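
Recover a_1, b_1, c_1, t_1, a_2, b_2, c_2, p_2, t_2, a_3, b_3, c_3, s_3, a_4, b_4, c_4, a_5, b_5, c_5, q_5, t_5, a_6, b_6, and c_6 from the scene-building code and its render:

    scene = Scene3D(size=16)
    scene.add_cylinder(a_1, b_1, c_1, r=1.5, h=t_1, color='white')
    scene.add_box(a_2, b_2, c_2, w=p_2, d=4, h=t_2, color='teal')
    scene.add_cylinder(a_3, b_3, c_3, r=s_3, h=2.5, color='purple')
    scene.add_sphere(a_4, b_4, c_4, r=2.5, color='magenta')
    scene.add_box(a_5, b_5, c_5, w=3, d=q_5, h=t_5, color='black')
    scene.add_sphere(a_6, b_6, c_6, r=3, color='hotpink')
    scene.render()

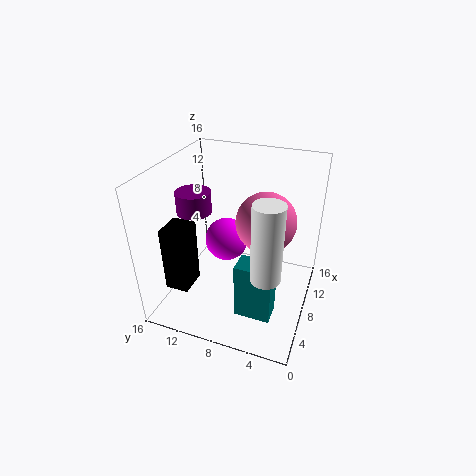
a_1 = 3.5; b_1 = 3.5; c_1 = 7; t_1 = 8; a_2 = 4; b_2 = 3; c_2 = 0.5; p_2 = 2.5; t_2 = 6.5; a_3 = 8.5; b_3 = 13.5; c_3 = 10; s_3 = 2; a_4 = 9.5; b_4 = 10; c_4 = 6.5; a_5 = 2; b_5 = 11.5; c_5 = 4; q_5 = 2.5; t_5 = 7; a_6 = 6.5; b_6 = 4.5; c_6 = 11.5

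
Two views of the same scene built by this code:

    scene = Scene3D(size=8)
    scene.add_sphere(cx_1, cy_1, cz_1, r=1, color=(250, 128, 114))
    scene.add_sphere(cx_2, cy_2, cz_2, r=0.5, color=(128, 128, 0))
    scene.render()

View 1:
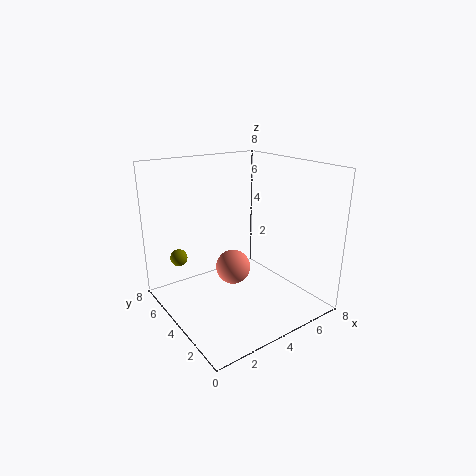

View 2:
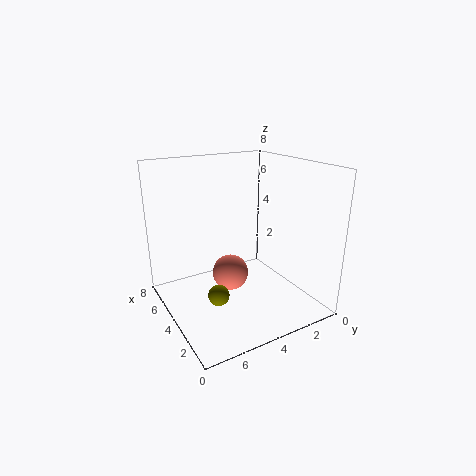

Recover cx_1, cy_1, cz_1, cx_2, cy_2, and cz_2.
cx_1 = 4, cy_1 = 4.5, cz_1 = 2, cx_2 = 1.5, cy_2 = 6.5, cz_2 = 2.5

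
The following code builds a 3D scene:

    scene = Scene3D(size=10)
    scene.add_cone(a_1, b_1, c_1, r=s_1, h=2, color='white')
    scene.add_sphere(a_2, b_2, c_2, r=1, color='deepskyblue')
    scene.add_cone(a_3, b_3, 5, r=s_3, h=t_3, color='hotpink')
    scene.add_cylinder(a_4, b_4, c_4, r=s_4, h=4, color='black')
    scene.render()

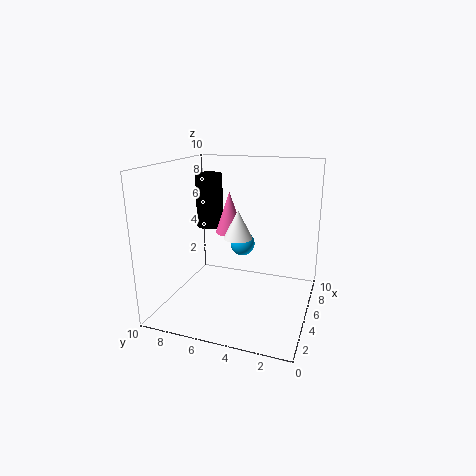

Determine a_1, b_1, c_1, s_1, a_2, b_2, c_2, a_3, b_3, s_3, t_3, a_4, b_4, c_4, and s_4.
a_1 = 5, b_1 = 5, c_1 = 5, s_1 = 1, a_2 = 9, b_2 = 6, c_2 = 3, a_3 = 6, b_3 = 6, s_3 = 1, t_3 = 3, a_4 = 7, b_4 = 8, c_4 = 5, s_4 = 1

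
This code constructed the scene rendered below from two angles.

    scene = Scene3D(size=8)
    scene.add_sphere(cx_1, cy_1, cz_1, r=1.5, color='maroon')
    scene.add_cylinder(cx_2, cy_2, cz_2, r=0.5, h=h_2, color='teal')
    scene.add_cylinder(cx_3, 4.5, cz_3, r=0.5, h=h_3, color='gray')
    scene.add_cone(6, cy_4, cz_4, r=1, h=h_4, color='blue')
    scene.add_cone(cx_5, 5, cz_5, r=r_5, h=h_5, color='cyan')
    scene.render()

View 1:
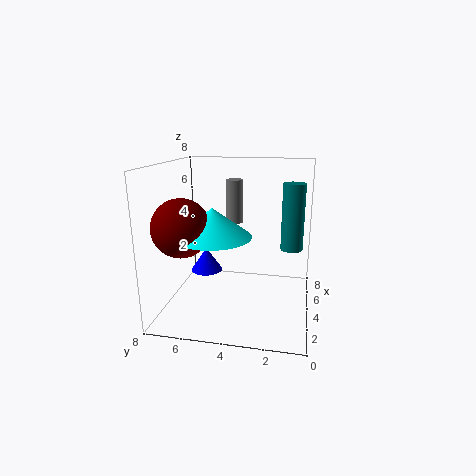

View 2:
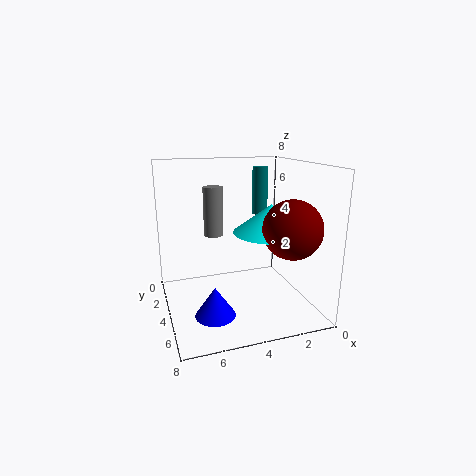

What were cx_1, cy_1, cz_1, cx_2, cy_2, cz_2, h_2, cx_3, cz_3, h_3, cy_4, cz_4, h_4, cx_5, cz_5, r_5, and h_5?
cx_1 = 2; cy_1 = 6.5; cz_1 = 5; cx_2 = 1.5; cy_2 = 1; cz_2 = 4.5; h_2 = 3; cx_3 = 5.5; cz_3 = 4.5; h_3 = 2.5; cy_4 = 6.5; cz_4 = 1; h_4 = 1.5; cx_5 = 2.5; cz_5 = 4.5; r_5 = 2; h_5 = 1.5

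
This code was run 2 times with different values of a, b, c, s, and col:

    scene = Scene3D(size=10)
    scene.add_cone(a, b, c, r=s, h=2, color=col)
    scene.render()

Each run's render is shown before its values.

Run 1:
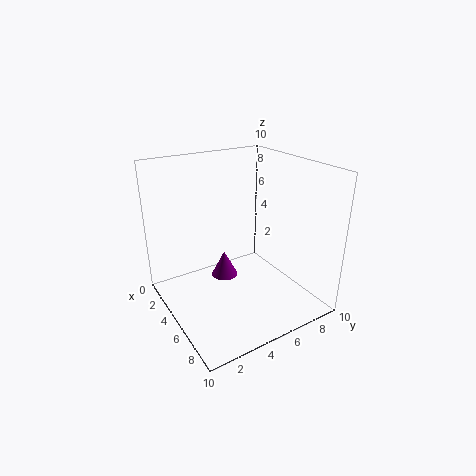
a = 3
b = 5
c = 1
s = 1
col = 'purple'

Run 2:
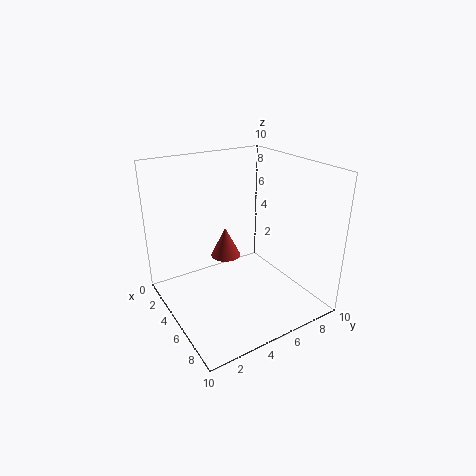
a = 5
b = 4
c = 4
s = 1
col = 'brown'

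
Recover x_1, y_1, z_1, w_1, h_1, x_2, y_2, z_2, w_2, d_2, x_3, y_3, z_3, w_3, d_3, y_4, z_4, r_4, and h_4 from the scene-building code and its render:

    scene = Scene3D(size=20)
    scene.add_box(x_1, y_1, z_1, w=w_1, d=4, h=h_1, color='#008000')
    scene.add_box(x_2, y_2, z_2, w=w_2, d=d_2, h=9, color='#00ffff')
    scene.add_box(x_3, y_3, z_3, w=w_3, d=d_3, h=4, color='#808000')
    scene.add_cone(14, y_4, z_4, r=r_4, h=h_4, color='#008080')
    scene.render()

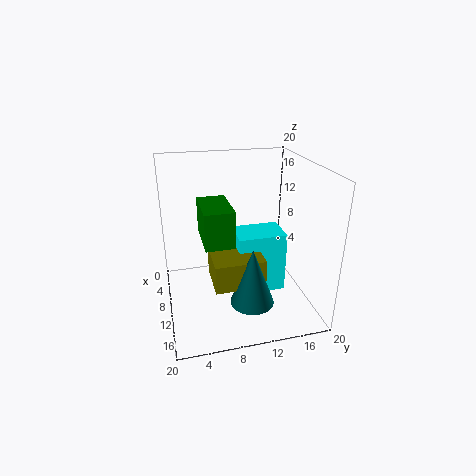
x_1 = 6; y_1 = 5; z_1 = 10; w_1 = 7; h_1 = 5; x_2 = 6; y_2 = 10; z_2 = 1; w_2 = 5; d_2 = 7; x_3 = 8; y_3 = 6; z_3 = 4; w_3 = 6; d_3 = 7; y_4 = 11; z_4 = 2; r_4 = 3; h_4 = 8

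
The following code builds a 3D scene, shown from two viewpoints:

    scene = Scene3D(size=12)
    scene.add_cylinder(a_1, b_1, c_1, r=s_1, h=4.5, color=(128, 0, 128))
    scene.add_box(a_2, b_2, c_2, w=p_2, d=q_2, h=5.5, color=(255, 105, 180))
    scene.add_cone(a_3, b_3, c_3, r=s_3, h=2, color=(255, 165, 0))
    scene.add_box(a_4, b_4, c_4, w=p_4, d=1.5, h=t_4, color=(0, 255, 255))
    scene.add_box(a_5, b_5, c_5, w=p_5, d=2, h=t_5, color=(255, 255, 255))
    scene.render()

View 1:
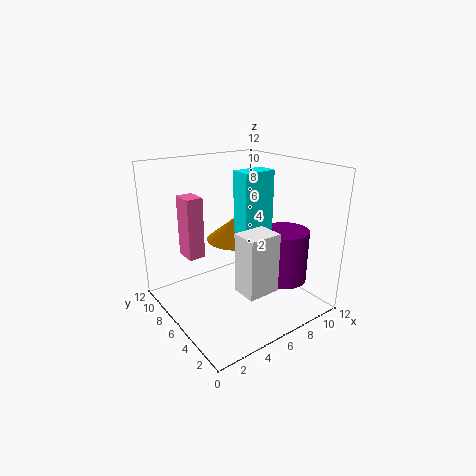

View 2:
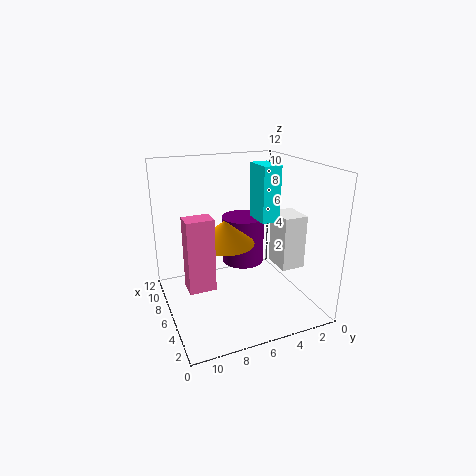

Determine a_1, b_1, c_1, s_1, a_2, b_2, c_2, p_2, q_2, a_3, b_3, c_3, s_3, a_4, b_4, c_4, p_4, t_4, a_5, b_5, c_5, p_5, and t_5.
a_1 = 9.5, b_1 = 4, c_1 = 2, s_1 = 2, a_2 = 3, b_2 = 9, c_2 = 3.5, p_2 = 1.5, q_2 = 2, a_3 = 6.5, b_3 = 7, c_3 = 5.5, s_3 = 2.5, a_4 = 4.5, b_4 = 3, c_4 = 7.5, p_4 = 2.5, t_4 = 4.5, a_5 = 3.5, b_5 = 1, c_5 = 3.5, p_5 = 2.5, t_5 = 4.5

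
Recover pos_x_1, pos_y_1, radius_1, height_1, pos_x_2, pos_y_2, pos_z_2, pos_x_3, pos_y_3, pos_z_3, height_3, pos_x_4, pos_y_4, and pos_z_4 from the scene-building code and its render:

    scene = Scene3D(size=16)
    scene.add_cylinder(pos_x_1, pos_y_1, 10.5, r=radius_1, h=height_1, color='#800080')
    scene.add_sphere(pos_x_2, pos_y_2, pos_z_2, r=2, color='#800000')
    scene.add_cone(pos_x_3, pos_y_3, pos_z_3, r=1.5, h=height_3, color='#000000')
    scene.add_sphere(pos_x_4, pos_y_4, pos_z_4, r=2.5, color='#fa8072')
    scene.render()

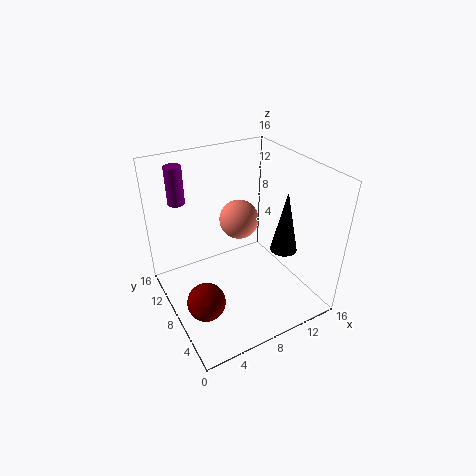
pos_x_1 = 3.5, pos_y_1 = 14.5, radius_1 = 1, height_1 = 4.5, pos_x_2 = 2.5, pos_y_2 = 5, pos_z_2 = 3.5, pos_x_3 = 12.5, pos_y_3 = 5.5, pos_z_3 = 6.5, height_3 = 7, pos_x_4 = 11, pos_y_4 = 13, pos_z_4 = 7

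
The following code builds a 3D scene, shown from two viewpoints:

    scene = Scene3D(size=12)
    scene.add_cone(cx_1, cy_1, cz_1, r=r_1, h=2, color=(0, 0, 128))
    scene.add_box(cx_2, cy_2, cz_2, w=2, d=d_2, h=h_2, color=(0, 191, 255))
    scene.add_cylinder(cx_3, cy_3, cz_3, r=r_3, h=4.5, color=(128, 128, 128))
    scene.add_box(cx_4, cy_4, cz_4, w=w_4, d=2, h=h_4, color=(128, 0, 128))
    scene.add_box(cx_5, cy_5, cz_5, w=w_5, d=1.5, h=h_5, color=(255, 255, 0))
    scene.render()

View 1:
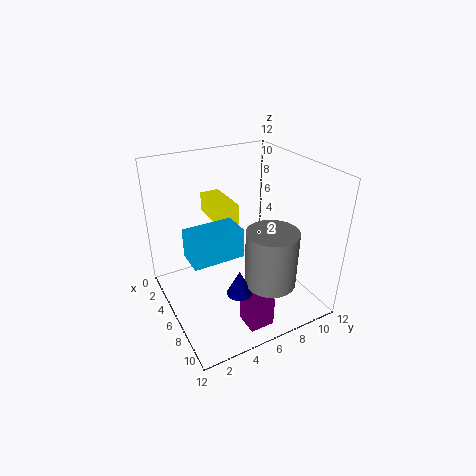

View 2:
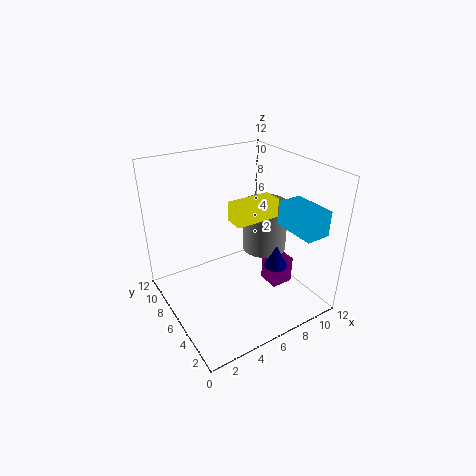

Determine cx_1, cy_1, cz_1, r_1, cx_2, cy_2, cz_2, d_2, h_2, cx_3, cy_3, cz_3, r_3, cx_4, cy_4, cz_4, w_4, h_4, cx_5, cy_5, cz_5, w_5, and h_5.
cx_1 = 9; cy_1 = 4.5; cz_1 = 3; r_1 = 1; cx_2 = 8.5; cy_2 = 0.5; cz_2 = 7.5; d_2 = 3.5; h_2 = 2; cx_3 = 9.5; cy_3 = 7; cz_3 = 3.5; r_3 = 2; cx_4 = 9; cy_4 = 4.5; cz_4 = 0.5; w_4 = 2; h_4 = 2.5; cx_5 = 4.5; cy_5 = 3.5; cz_5 = 8.5; w_5 = 3.5; h_5 = 1.5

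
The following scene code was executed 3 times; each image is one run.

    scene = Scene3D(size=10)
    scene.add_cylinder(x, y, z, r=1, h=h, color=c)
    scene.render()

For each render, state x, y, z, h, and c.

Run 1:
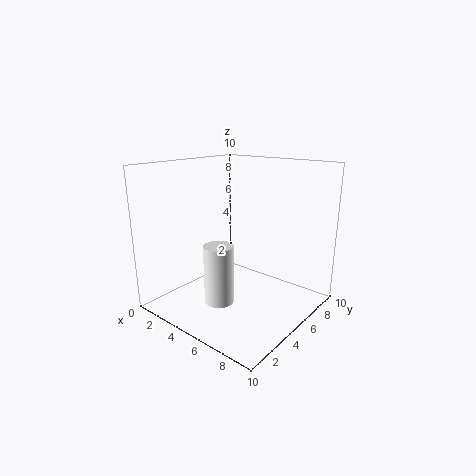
x = 5, y = 3, z = 1, h = 4, c = 'white'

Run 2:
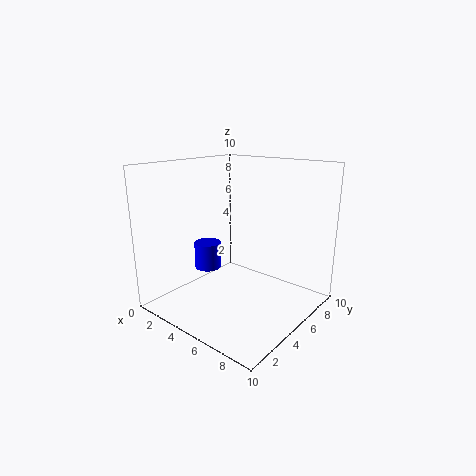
x = 2, y = 5, z = 2, h = 2, c = 'blue'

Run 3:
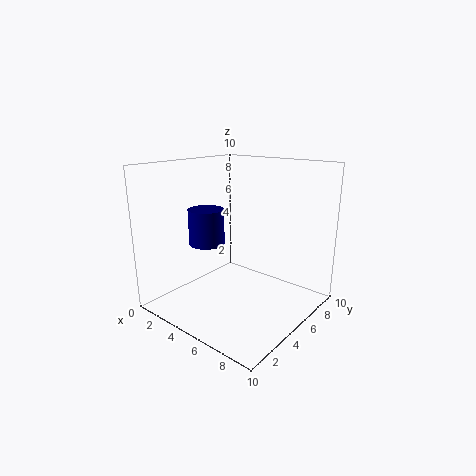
x = 6, y = 1, z = 6, h = 2, c = 'navy'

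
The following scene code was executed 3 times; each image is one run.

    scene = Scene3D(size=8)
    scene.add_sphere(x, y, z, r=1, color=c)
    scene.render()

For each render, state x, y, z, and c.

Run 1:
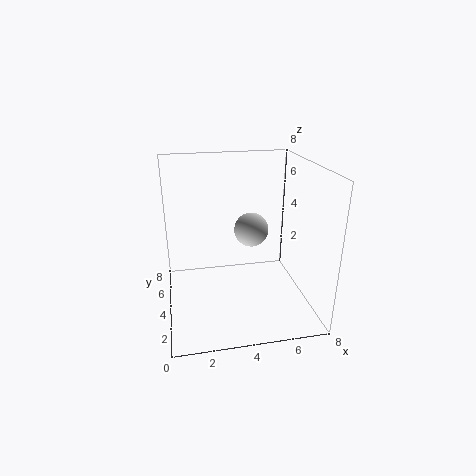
x = 5
y = 5
z = 4
c = 'lightgray'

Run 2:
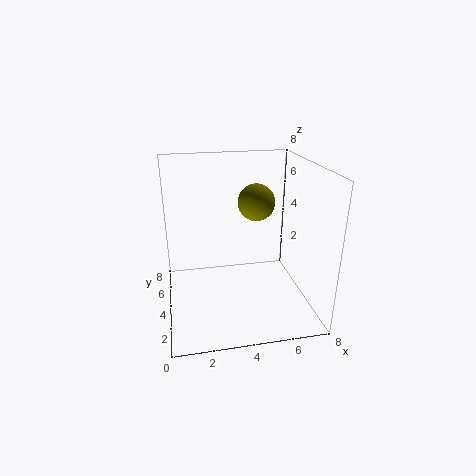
x = 5
y = 4
z = 6
c = 'olive'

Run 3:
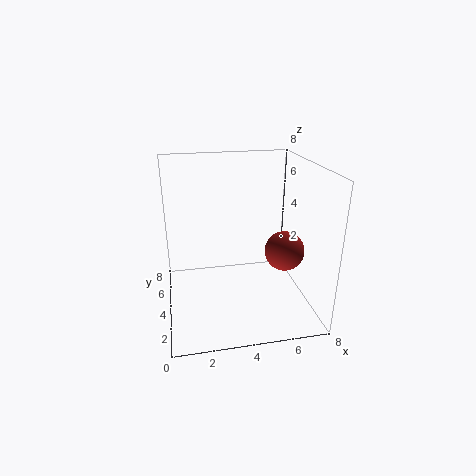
x = 6
y = 2
z = 4
c = 'brown'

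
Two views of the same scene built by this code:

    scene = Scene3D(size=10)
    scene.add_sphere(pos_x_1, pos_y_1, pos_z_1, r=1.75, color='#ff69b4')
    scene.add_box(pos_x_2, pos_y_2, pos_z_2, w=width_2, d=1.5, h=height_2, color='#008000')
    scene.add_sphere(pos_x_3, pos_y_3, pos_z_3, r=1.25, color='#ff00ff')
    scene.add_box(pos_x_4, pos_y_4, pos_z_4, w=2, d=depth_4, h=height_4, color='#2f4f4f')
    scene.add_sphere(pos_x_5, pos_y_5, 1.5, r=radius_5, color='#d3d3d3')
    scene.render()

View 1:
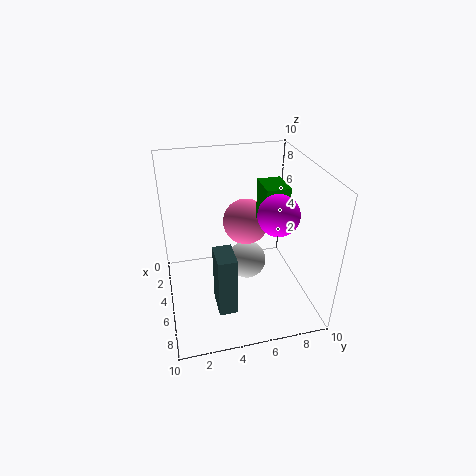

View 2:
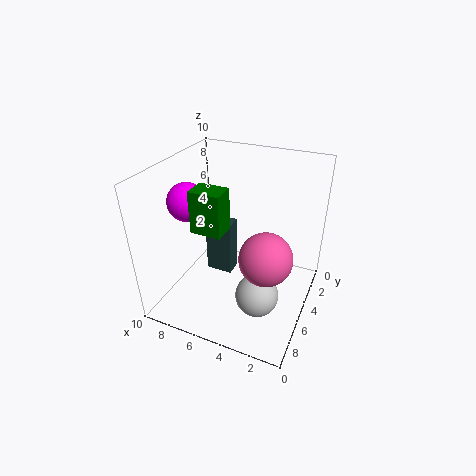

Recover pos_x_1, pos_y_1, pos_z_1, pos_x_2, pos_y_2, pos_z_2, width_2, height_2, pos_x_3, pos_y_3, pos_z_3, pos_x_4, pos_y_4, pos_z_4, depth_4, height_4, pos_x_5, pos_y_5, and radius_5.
pos_x_1 = 2.5; pos_y_1 = 6.25; pos_z_1 = 4.75; pos_x_2 = 5; pos_y_2 = 6.25; pos_z_2 = 6.5; width_2 = 2; height_2 = 2.75; pos_x_3 = 7.75; pos_y_3 = 6.75; pos_z_3 = 8; pos_x_4 = 6; pos_y_4 = 3; pos_z_4 = 1; depth_4 = 1.25; height_4 = 4.25; pos_x_5 = 3; pos_y_5 = 6.25; radius_5 = 1.5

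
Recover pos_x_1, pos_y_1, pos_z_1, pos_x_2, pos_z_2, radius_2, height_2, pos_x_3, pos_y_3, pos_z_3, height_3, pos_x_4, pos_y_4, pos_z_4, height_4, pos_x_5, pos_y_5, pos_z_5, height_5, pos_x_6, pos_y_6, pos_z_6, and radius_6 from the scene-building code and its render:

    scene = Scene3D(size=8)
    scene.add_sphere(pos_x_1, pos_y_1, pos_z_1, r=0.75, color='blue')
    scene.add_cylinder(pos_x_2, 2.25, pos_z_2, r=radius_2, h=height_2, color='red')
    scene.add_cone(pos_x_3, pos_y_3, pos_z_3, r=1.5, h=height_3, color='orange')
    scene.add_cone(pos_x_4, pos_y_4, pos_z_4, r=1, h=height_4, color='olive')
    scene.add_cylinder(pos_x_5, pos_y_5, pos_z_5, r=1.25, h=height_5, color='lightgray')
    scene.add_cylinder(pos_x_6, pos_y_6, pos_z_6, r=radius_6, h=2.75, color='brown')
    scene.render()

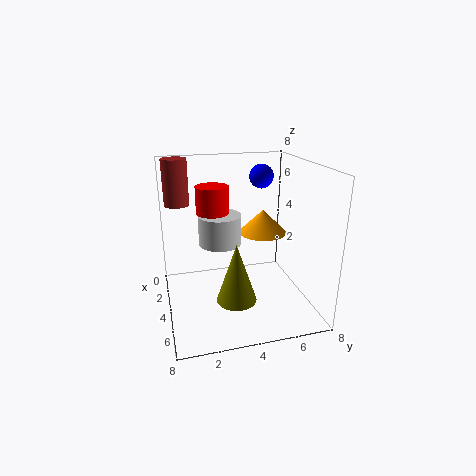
pos_x_1 = 1.25
pos_y_1 = 6.25
pos_z_1 = 6.75
pos_x_2 = 6
pos_z_2 = 6.25
radius_2 = 0.75
height_2 = 1.25
pos_x_3 = 1.75
pos_y_3 = 6.25
pos_z_3 = 3.25
height_3 = 1.5
pos_x_4 = 6.5
pos_y_4 = 3.25
pos_z_4 = 1.75
height_4 = 3
pos_x_5 = 2.75
pos_y_5 = 3.25
pos_z_5 = 3.25
height_5 = 1.75
pos_x_6 = 1
pos_y_6 = 1
pos_z_6 = 5.25
radius_6 = 0.75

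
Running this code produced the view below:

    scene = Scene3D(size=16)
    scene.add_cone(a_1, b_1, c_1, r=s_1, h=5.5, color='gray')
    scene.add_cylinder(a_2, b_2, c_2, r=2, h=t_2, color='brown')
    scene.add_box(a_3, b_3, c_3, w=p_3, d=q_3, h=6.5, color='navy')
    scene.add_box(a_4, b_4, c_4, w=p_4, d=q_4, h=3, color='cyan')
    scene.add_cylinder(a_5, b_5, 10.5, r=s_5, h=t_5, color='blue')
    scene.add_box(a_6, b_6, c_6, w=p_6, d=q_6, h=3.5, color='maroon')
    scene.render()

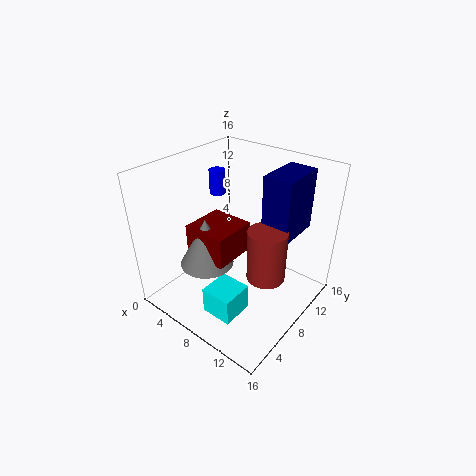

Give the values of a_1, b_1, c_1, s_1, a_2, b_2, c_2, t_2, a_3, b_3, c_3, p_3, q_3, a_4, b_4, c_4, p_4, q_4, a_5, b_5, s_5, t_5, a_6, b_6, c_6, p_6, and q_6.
a_1 = 5.5
b_1 = 5.5
c_1 = 5
s_1 = 3
a_2 = 12.5
b_2 = 7
c_2 = 5.5
t_2 = 5.5
a_3 = 11
b_3 = 8
c_3 = 9.5
p_3 = 3
q_3 = 5
a_4 = 7.5
b_4 = 2.5
c_4 = 1
p_4 = 3.5
q_4 = 3.5
a_5 = 2
b_5 = 11.5
s_5 = 1
t_5 = 3
a_6 = 3.5
b_6 = 4.5
c_6 = 6
p_6 = 5
q_6 = 5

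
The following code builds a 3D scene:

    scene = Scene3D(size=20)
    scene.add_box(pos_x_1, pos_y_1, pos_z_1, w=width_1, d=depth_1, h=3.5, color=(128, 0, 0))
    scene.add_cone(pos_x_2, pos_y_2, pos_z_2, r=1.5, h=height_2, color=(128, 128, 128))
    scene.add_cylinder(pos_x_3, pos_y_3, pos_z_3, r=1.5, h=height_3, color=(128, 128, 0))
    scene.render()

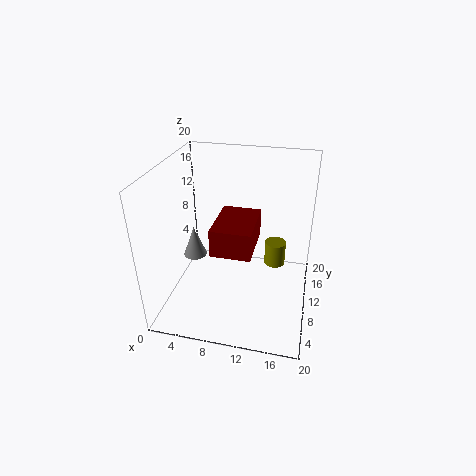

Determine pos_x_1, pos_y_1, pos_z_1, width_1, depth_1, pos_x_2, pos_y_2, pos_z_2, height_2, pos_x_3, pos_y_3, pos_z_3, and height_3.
pos_x_1 = 8
pos_y_1 = 3.5
pos_z_1 = 11
width_1 = 5
depth_1 = 7
pos_x_2 = 5
pos_y_2 = 6.5
pos_z_2 = 9
height_2 = 4
pos_x_3 = 15
pos_y_3 = 12.5
pos_z_3 = 5
height_3 = 3.5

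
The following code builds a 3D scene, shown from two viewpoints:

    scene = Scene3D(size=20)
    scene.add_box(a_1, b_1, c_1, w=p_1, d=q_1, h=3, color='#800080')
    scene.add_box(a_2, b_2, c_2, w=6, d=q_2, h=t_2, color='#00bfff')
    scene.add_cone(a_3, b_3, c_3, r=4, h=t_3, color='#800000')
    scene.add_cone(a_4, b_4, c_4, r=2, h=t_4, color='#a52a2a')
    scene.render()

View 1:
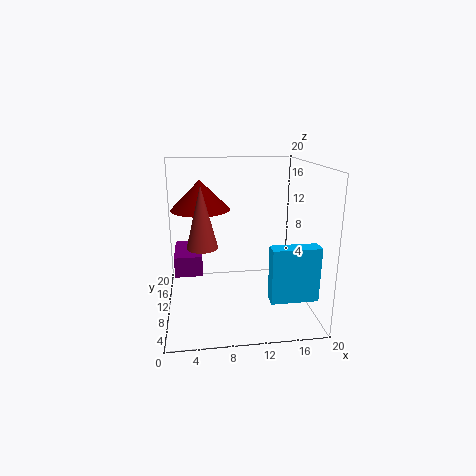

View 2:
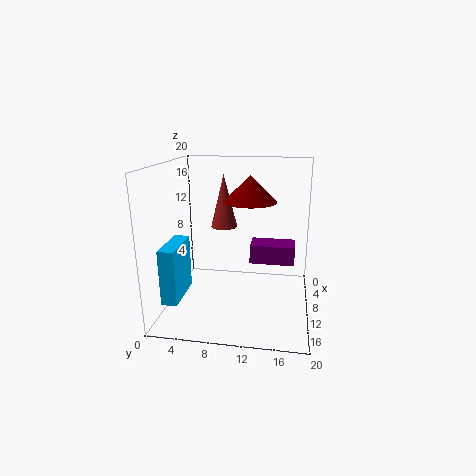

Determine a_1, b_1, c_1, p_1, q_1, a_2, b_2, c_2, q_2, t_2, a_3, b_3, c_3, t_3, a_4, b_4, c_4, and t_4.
a_1 = 1
b_1 = 11
c_1 = 4
p_1 = 4
q_1 = 7
a_2 = 13
b_2 = 2
c_2 = 4
q_2 = 2
t_2 = 7
a_3 = 5
b_3 = 11
c_3 = 14
t_3 = 4
a_4 = 5
b_4 = 7
c_4 = 10
t_4 = 8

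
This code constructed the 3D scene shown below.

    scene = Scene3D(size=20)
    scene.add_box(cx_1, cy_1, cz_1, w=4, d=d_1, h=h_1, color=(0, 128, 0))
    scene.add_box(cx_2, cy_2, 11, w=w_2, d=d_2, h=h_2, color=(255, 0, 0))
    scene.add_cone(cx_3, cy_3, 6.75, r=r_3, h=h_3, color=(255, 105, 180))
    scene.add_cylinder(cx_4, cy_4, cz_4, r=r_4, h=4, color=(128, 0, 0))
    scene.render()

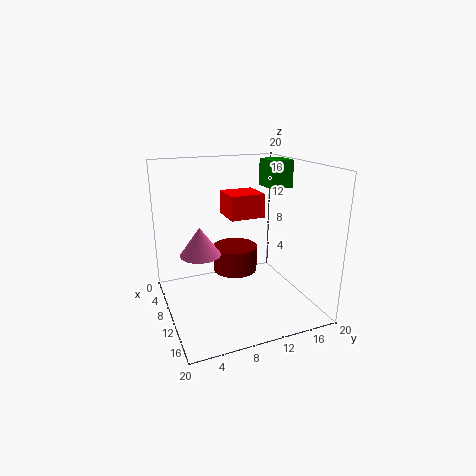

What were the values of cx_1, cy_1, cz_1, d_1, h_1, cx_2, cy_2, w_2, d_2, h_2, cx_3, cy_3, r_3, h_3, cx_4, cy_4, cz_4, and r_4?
cx_1 = 4.5
cy_1 = 15.75
cz_1 = 16
d_1 = 3.5
h_1 = 4
cx_2 = 0.5
cy_2 = 10.75
w_2 = 5.25
d_2 = 5.5
h_2 = 3.75
cx_3 = 6.5
cy_3 = 5.5
r_3 = 3
h_3 = 4.25
cx_4 = 4.5
cy_4 = 11.75
cz_4 = 2.5
r_4 = 3.5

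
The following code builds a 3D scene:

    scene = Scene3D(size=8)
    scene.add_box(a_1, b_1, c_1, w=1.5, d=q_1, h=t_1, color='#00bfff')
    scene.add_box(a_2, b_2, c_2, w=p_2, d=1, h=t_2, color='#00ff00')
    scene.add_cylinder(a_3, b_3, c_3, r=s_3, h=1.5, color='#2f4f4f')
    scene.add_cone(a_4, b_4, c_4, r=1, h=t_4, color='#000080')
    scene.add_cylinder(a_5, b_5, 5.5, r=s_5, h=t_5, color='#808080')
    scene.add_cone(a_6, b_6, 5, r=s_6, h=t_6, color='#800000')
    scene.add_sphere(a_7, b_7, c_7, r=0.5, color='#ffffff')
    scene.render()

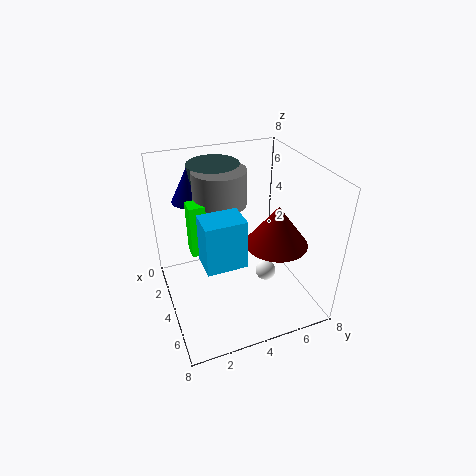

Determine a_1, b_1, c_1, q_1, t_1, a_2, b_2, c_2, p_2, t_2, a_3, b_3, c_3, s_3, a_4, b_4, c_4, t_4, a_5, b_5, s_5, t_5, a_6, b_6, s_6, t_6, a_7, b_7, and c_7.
a_1 = 5
b_1 = 1.5
c_1 = 4
q_1 = 2
t_1 = 2.5
a_2 = 2.5
b_2 = 1.5
c_2 = 3
p_2 = 1
t_2 = 3
a_3 = 1.5
b_3 = 3.5
c_3 = 6
s_3 = 1.5
a_4 = 1.5
b_4 = 2
c_4 = 5.5
t_4 = 2
a_5 = 2.5
b_5 = 3.5
s_5 = 1.5
t_5 = 2
a_6 = 6.5
b_6 = 5
s_6 = 1.5
t_6 = 2
a_7 = 6.5
b_7 = 4.5
c_7 = 3.5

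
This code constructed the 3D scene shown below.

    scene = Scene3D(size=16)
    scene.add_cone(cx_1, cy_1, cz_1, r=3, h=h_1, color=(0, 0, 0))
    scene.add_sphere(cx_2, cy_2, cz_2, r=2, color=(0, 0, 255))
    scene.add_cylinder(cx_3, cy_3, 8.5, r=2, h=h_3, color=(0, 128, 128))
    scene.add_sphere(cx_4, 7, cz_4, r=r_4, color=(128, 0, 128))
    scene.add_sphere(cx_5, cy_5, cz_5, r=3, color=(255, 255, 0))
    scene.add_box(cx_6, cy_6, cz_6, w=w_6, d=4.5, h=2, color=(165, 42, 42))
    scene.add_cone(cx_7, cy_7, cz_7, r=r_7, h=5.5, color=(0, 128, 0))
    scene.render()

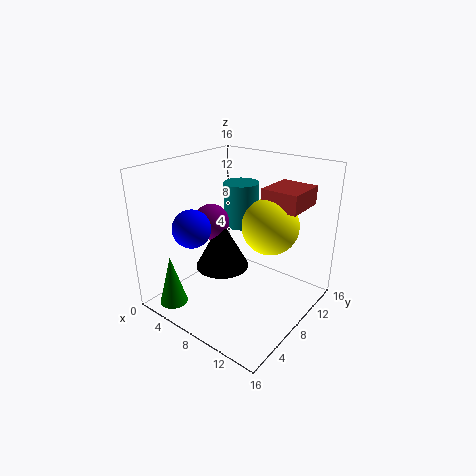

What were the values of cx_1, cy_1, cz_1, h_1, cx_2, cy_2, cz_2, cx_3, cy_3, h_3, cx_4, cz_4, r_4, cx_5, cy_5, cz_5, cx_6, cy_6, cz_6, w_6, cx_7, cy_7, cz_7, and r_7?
cx_1 = 6.5
cy_1 = 7
cz_1 = 4.5
h_1 = 5.5
cx_2 = 5.5
cy_2 = 3.5
cz_2 = 10
cx_3 = 6.5
cy_3 = 10.5
h_3 = 5
cx_4 = 5
cz_4 = 9.5
r_4 = 2
cx_5 = 11.5
cy_5 = 9
cz_5 = 10
cx_6 = 10.5
cy_6 = 8.5
cz_6 = 12
w_6 = 4
cx_7 = 4
cy_7 = 1.5
cz_7 = 1.5
r_7 = 1.5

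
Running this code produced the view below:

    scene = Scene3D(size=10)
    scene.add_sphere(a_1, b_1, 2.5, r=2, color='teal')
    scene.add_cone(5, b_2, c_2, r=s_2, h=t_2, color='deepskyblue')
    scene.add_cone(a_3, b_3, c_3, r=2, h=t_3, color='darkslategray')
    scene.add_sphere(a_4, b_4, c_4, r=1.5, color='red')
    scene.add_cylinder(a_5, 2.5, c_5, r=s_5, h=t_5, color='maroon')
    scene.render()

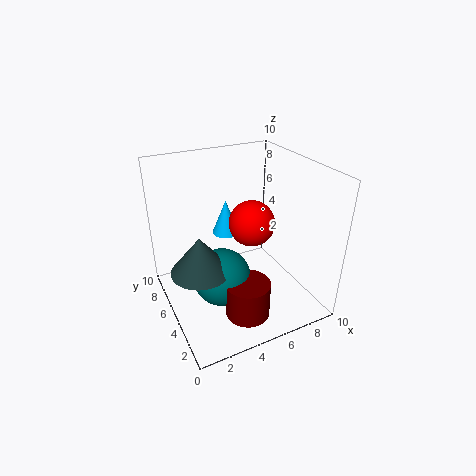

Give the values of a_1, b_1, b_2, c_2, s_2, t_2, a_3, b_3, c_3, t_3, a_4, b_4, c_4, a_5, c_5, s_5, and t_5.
a_1 = 3.5
b_1 = 4.5
b_2 = 7
c_2 = 4.5
s_2 = 1
t_2 = 2.5
a_3 = 2
b_3 = 4.5
c_3 = 3.5
t_3 = 2.5
a_4 = 5.5
b_4 = 4
c_4 = 6.5
a_5 = 4.5
c_5 = 0.5
s_5 = 1.5
t_5 = 2.5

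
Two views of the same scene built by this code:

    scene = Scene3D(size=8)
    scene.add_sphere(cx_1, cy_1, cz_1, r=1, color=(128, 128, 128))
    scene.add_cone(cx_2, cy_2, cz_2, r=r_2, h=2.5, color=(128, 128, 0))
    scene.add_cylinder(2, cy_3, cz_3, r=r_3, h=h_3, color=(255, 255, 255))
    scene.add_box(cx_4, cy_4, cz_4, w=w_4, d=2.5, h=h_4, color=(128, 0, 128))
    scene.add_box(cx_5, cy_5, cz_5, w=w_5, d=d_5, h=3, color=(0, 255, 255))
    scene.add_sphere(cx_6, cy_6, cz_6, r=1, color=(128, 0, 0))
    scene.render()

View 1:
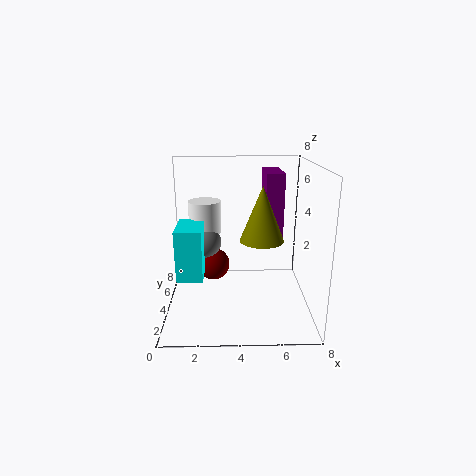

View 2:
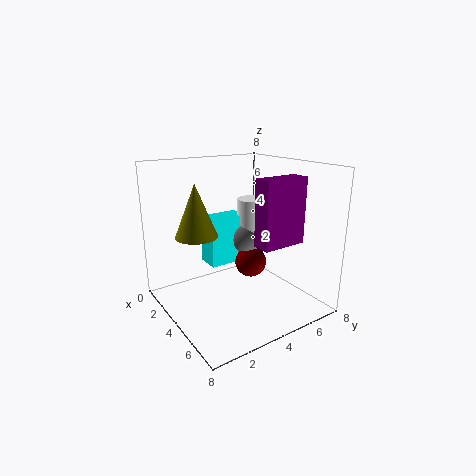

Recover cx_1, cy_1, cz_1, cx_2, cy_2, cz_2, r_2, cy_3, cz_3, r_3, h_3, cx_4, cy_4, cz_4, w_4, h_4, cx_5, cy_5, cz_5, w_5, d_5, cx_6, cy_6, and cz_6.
cx_1 = 2, cy_1 = 6, cz_1 = 3, cx_2 = 5, cy_2 = 1, cz_2 = 5, r_2 = 1, cy_3 = 6.5, cz_3 = 3.5, r_3 = 1, h_3 = 2, cx_4 = 5.5, cy_4 = 4, cz_4 = 4, w_4 = 1, h_4 = 3.5, cx_5 = 0.5, cy_5 = 3.5, cz_5 = 1.5, w_5 = 1.5, d_5 = 2.5, cx_6 = 2.5, cy_6 = 6, cz_6 = 1.5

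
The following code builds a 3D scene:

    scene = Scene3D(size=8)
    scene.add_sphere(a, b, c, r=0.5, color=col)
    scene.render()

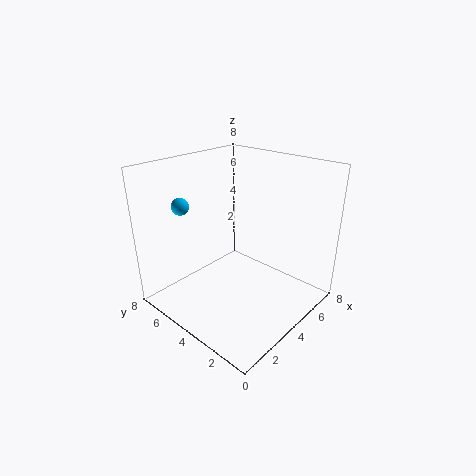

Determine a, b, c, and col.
a = 2.5, b = 7, c = 5.5, col = 'deepskyblue'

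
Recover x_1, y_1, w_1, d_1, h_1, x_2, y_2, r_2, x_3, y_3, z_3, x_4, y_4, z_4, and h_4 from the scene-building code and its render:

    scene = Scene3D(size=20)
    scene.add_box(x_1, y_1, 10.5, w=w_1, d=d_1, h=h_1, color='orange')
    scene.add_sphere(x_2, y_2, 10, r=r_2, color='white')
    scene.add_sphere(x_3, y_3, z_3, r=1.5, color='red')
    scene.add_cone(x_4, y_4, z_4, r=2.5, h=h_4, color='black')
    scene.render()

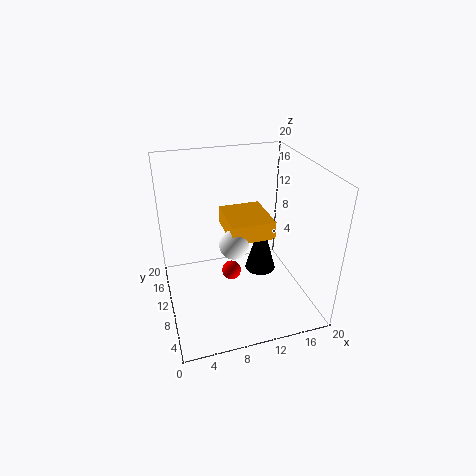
x_1 = 8.5
y_1 = 7.5
w_1 = 6
d_1 = 7
h_1 = 2.5
x_2 = 9
y_2 = 8.5
r_2 = 2
x_3 = 10
y_3 = 13.5
z_3 = 2
x_4 = 15.5
y_4 = 15
z_4 = 0.5
h_4 = 9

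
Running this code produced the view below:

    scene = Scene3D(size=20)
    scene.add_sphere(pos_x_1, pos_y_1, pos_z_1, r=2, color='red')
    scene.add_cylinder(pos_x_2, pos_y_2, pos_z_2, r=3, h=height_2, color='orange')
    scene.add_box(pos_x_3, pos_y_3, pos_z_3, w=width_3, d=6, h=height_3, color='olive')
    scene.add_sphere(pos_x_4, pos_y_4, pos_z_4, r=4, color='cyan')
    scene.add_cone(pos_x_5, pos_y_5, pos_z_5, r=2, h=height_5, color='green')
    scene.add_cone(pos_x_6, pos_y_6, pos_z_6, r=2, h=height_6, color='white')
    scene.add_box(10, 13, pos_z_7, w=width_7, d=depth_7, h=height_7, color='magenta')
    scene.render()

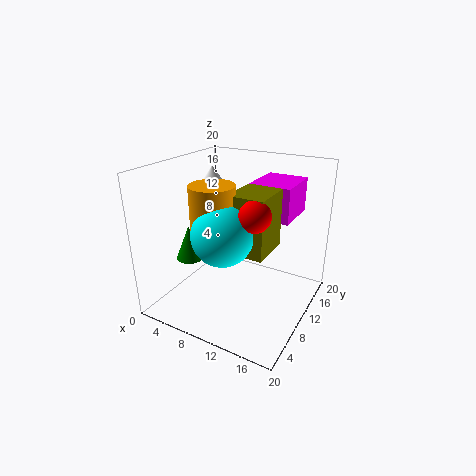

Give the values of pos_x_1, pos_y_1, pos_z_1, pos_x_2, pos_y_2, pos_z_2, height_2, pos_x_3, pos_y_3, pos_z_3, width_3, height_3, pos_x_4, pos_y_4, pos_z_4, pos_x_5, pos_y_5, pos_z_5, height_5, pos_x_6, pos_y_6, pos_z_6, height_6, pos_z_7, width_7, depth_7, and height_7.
pos_x_1 = 14, pos_y_1 = 7, pos_z_1 = 15, pos_x_2 = 8, pos_y_2 = 7, pos_z_2 = 12, height_2 = 6, pos_x_3 = 10, pos_y_3 = 7, pos_z_3 = 9, width_3 = 5, height_3 = 8, pos_x_4 = 10, pos_y_4 = 6, pos_z_4 = 12, pos_x_5 = 3, pos_y_5 = 8, pos_z_5 = 6, height_5 = 5, pos_x_6 = 2, pos_y_6 = 16, pos_z_6 = 15, height_6 = 3, pos_z_7 = 12, width_7 = 6, depth_7 = 7, height_7 = 5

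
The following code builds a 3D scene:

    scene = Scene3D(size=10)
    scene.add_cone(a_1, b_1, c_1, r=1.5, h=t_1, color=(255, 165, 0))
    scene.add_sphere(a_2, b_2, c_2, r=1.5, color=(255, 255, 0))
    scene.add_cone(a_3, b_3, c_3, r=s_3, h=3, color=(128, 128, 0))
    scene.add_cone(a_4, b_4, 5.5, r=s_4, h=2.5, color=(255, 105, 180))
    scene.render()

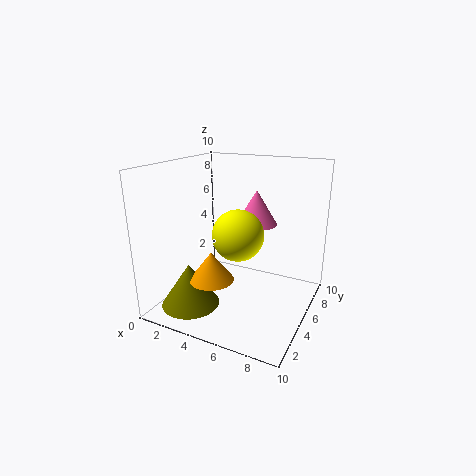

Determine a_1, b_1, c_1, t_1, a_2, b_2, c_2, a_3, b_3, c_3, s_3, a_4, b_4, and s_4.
a_1 = 4; b_1 = 3; c_1 = 2.5; t_1 = 2; a_2 = 6.5; b_2 = 2; c_2 = 6.5; a_3 = 2.5; b_3 = 2.5; c_3 = 0.5; s_3 = 2; a_4 = 5.5; b_4 = 7; s_4 = 1.5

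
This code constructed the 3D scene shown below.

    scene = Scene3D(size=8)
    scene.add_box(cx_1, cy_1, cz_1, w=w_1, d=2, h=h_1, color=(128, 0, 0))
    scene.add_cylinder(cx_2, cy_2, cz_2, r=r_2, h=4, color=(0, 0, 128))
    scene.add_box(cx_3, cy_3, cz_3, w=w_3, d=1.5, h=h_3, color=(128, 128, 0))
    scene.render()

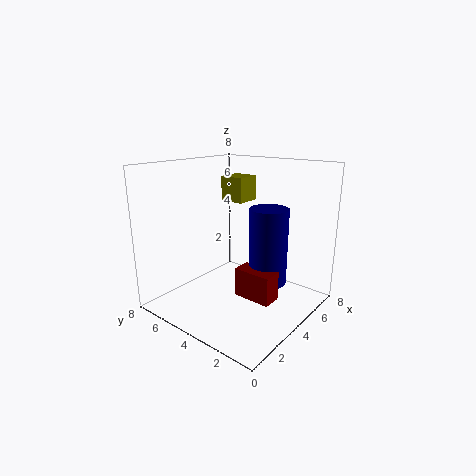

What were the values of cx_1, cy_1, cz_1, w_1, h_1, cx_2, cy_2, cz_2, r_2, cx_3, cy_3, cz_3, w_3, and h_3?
cx_1 = 2.5
cy_1 = 1
cz_1 = 1.5
w_1 = 1
h_1 = 1.5
cx_2 = 4
cy_2 = 2
cz_2 = 2
r_2 = 1
cx_3 = 5.5
cy_3 = 5
cz_3 = 5.5
w_3 = 1.5
h_3 = 1.5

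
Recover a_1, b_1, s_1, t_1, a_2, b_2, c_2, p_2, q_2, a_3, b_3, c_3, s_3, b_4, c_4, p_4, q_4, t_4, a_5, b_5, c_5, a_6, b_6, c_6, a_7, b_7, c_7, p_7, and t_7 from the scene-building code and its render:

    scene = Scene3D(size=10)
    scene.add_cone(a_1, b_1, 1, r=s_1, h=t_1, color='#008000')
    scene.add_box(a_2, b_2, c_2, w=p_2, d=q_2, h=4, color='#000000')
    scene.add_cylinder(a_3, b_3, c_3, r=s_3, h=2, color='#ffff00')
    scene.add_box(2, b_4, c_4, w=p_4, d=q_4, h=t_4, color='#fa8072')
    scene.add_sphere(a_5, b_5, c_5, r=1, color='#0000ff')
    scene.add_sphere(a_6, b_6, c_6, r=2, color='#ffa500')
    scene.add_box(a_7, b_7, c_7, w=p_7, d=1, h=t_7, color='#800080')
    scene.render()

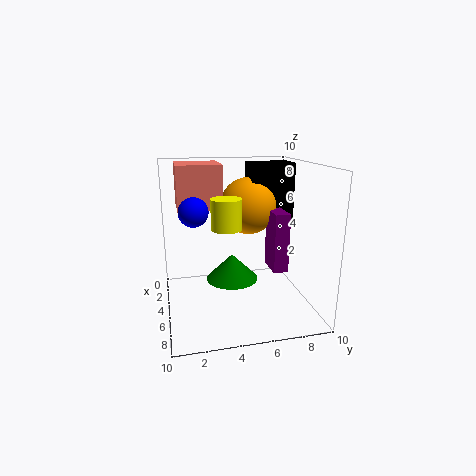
a_1 = 3
b_1 = 5
s_1 = 2
t_1 = 2
a_2 = 3
b_2 = 6
c_2 = 6
p_2 = 2
q_2 = 3
a_3 = 6
b_3 = 4
c_3 = 6
s_3 = 1
b_4 = 1
c_4 = 7
p_4 = 3
q_4 = 3
t_4 = 3
a_5 = 5
b_5 = 2
c_5 = 7
a_6 = 4
b_6 = 6
c_6 = 7
a_7 = 5
b_7 = 7
c_7 = 3
p_7 = 2
t_7 = 4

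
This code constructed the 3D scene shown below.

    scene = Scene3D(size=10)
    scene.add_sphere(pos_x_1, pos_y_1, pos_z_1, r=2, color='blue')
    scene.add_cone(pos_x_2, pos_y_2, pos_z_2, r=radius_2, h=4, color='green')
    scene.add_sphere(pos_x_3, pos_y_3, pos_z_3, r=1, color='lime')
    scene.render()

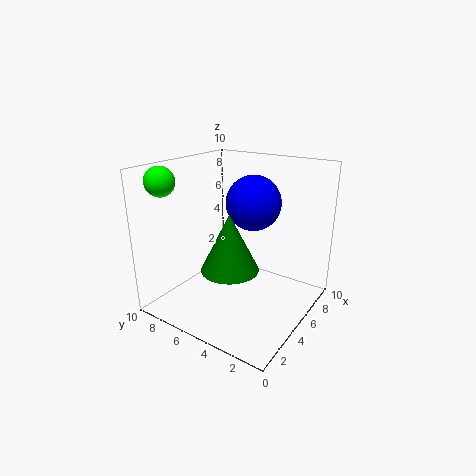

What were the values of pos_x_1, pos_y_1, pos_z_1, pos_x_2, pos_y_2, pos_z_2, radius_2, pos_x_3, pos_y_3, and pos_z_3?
pos_x_1 = 7; pos_y_1 = 5; pos_z_1 = 7; pos_x_2 = 4; pos_y_2 = 5; pos_z_2 = 3; radius_2 = 2; pos_x_3 = 2; pos_y_3 = 9; pos_z_3 = 9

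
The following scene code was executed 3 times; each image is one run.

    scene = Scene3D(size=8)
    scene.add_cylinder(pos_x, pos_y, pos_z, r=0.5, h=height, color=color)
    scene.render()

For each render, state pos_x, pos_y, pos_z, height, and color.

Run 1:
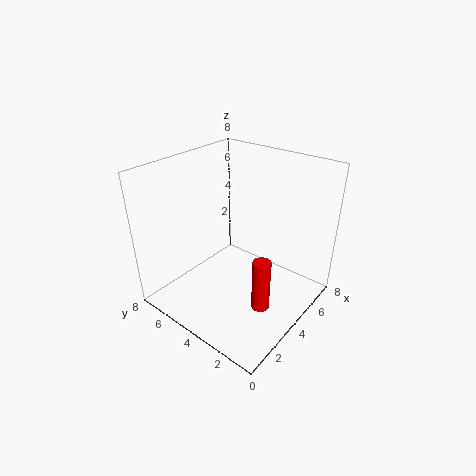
pos_x = 3.5, pos_y = 2, pos_z = 0.5, height = 3, color = 'red'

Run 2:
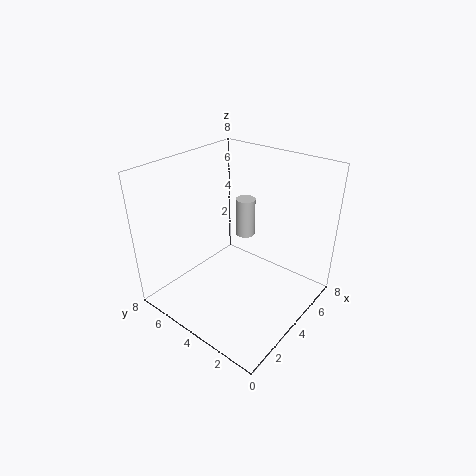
pos_x = 4, pos_y = 3.5, pos_z = 4.5, height = 2, color = 'lightgray'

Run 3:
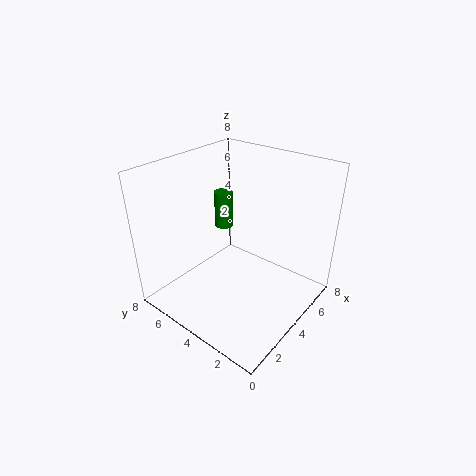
pos_x = 4, pos_y = 5, pos_z = 4.5, height = 2, color = 'green'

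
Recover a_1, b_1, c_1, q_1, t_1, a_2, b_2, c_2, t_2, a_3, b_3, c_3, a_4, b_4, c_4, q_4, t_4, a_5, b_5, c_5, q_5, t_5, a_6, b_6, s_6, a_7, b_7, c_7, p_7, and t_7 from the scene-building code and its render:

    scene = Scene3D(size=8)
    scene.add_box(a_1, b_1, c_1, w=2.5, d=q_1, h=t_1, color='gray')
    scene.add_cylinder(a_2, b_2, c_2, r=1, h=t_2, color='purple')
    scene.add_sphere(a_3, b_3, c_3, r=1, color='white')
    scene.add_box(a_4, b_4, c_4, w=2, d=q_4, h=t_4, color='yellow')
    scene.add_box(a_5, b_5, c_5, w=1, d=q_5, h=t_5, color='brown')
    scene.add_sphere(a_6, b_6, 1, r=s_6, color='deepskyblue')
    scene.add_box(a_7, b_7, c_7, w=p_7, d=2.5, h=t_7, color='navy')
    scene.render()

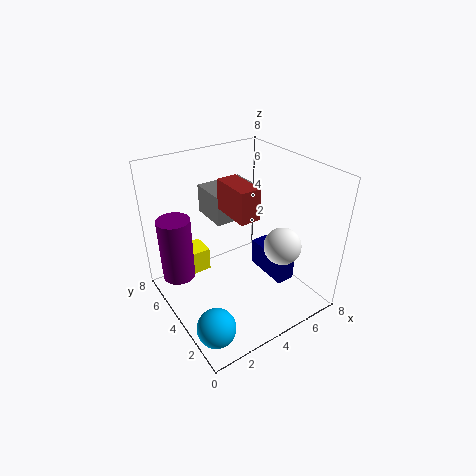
a_1 = 2.5, b_1 = 3.5, c_1 = 5.5, q_1 = 2, t_1 = 1.5, a_2 = 1.5, b_2 = 7, c_2 = 0.5, t_2 = 4, a_3 = 5.5, b_3 = 2, c_3 = 4, a_4 = 1.5, b_4 = 6.5, c_4 = 0.5, q_4 = 1.5, t_4 = 1.5, a_5 = 2.5, b_5 = 1.5, c_5 = 6.5, q_5 = 2, t_5 = 1.5, a_6 = 1, b_6 = 1.5, s_6 = 1, a_7 = 5, b_7 = 1.5, c_7 = 2, p_7 = 1, t_7 = 1.5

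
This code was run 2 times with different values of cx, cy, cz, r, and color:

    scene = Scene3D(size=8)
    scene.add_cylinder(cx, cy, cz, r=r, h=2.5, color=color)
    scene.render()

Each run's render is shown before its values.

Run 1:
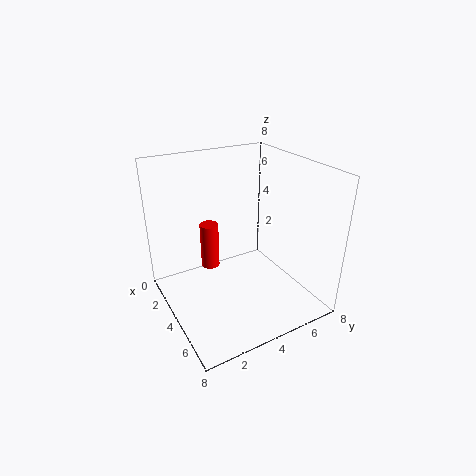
cx = 3.5, cy = 2.5, cz = 2.5, r = 0.5, color = 'red'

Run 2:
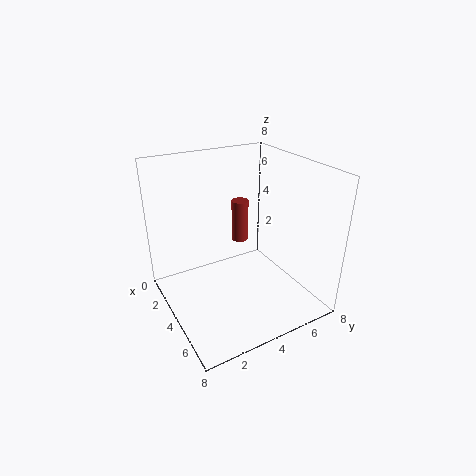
cx = 2.5, cy = 5, cz = 3, r = 0.5, color = 'brown'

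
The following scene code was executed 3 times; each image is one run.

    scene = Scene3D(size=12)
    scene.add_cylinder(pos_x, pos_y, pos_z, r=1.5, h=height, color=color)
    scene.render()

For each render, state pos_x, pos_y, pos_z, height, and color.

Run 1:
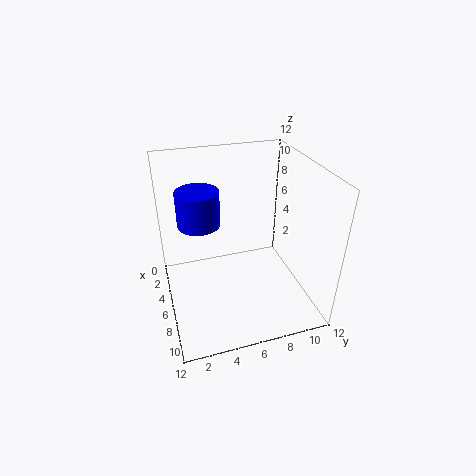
pos_x = 8, pos_y = 2.5, pos_z = 9, height = 2.5, color = 'blue'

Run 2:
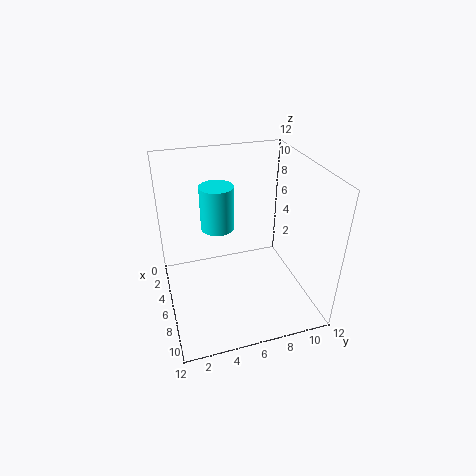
pos_x = 3, pos_y = 5, pos_z = 5.5, height = 4, color = 'cyan'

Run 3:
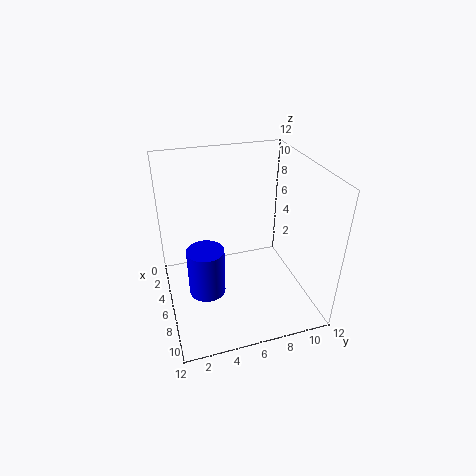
pos_x = 7, pos_y = 3, pos_z = 2, height = 4, color = 'blue'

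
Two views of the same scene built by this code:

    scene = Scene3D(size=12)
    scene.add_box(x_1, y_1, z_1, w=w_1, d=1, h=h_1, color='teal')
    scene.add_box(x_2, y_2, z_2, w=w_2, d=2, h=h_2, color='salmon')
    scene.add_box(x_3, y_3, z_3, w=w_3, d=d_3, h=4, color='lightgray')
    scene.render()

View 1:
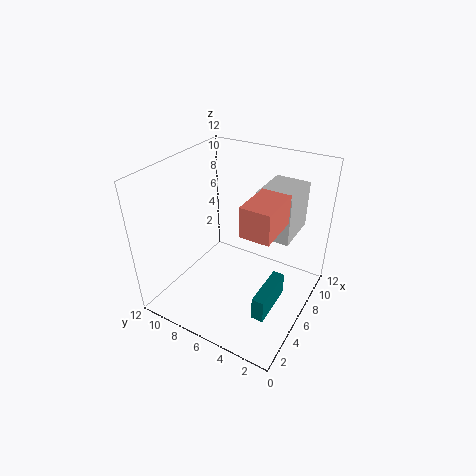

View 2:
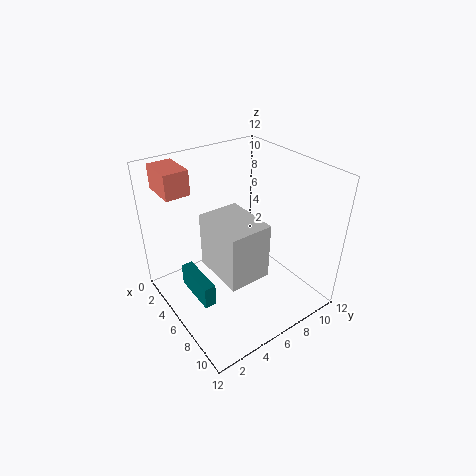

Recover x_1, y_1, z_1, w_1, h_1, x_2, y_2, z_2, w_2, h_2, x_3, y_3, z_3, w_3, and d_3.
x_1 = 3; y_1 = 2; z_1 = 1; w_1 = 4; h_1 = 2; x_2 = 1; y_2 = 1; z_2 = 10; w_2 = 3; h_2 = 2; x_3 = 7; y_3 = 2; z_3 = 6; w_3 = 4; d_3 = 3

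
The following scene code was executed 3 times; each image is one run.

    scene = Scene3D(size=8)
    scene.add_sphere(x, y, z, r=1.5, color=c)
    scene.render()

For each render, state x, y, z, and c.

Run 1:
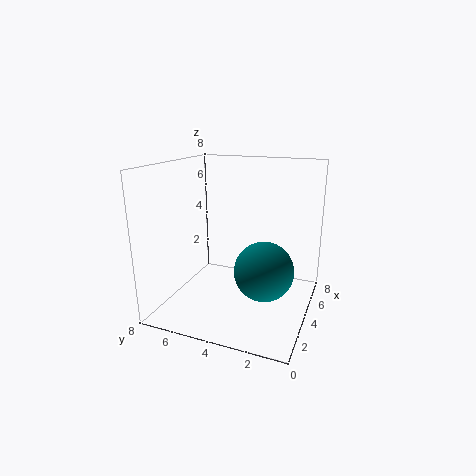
x = 2.5, y = 2, z = 3, c = 'teal'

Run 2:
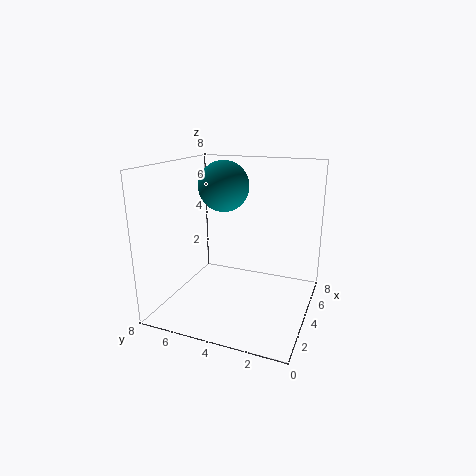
x = 5.5, y = 5.5, z = 6.5, c = 'teal'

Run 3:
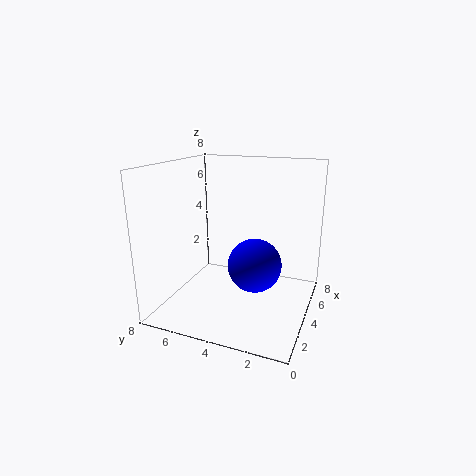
x = 4, y = 3, z = 2.5, c = 'blue'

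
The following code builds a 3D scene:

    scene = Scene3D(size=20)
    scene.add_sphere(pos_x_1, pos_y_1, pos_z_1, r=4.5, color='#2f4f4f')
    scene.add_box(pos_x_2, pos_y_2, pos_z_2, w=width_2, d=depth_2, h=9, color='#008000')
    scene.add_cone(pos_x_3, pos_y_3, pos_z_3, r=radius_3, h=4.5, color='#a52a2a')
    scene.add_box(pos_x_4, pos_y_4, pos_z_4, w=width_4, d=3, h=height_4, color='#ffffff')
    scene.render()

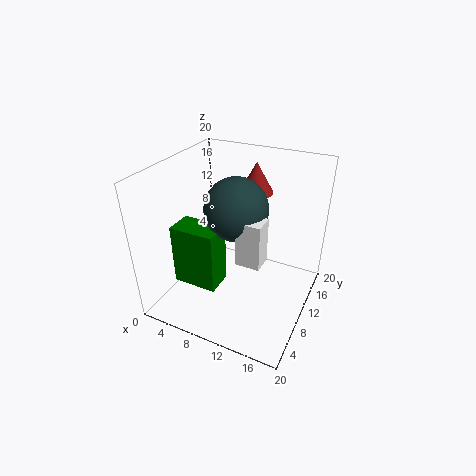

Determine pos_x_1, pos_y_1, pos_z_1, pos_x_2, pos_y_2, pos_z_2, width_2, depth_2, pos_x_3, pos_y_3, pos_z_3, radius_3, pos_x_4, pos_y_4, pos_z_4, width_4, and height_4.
pos_x_1 = 9, pos_y_1 = 11.5, pos_z_1 = 13.5, pos_x_2 = 1.5, pos_y_2 = 6, pos_z_2 = 2.5, width_2 = 6.5, depth_2 = 4, pos_x_3 = 10, pos_y_3 = 16, pos_z_3 = 14.5, radius_3 = 2.5, pos_x_4 = 10.5, pos_y_4 = 8, pos_z_4 = 7, width_4 = 3.5, height_4 = 6.5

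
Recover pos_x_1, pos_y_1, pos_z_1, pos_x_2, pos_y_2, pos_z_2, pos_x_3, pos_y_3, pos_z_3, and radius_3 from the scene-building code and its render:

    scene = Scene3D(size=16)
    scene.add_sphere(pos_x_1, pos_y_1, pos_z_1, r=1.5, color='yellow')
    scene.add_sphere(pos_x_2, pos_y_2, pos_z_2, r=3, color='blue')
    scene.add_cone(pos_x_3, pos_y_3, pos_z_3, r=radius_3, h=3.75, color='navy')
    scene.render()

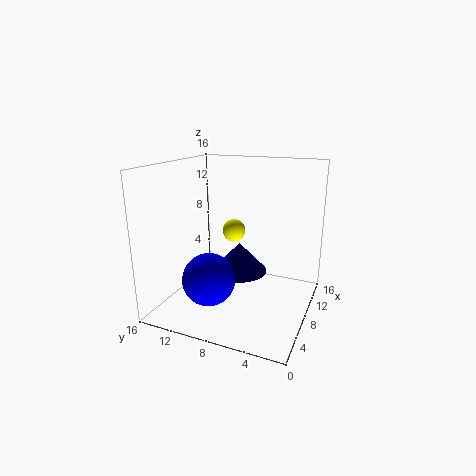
pos_x_1 = 14.25; pos_y_1 = 11.25; pos_z_1 = 6.5; pos_x_2 = 6; pos_y_2 = 10.75; pos_z_2 = 3.25; pos_x_3 = 12; pos_y_3 = 9.5; pos_z_3 = 2; radius_3 = 3.5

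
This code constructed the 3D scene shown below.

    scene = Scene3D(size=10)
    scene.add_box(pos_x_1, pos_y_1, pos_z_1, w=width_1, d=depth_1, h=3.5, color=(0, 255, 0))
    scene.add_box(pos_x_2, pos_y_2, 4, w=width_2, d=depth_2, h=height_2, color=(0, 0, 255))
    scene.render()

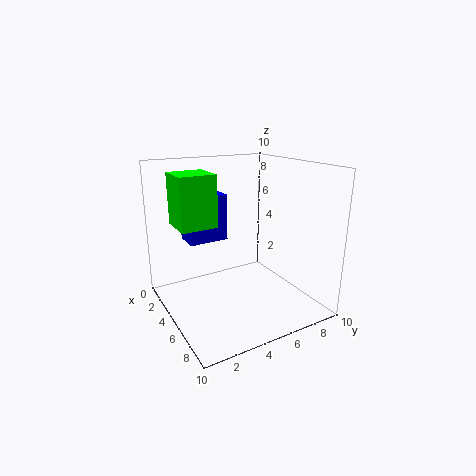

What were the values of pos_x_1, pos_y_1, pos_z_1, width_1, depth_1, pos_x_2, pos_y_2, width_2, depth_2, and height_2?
pos_x_1 = 2.5, pos_y_1 = 1, pos_z_1 = 6, width_1 = 2.5, depth_1 = 2.5, pos_x_2 = 0.5, pos_y_2 = 2.5, width_2 = 2, depth_2 = 3, height_2 = 3.5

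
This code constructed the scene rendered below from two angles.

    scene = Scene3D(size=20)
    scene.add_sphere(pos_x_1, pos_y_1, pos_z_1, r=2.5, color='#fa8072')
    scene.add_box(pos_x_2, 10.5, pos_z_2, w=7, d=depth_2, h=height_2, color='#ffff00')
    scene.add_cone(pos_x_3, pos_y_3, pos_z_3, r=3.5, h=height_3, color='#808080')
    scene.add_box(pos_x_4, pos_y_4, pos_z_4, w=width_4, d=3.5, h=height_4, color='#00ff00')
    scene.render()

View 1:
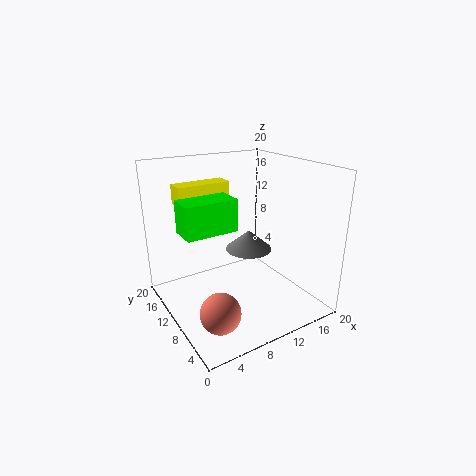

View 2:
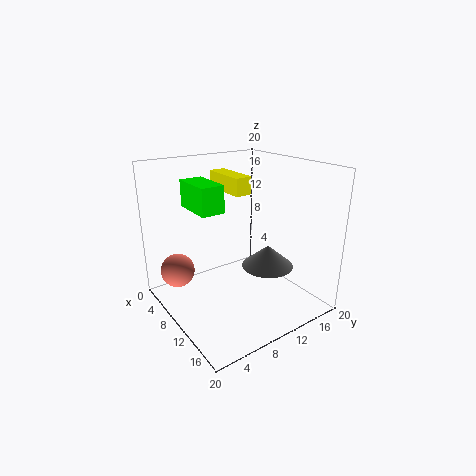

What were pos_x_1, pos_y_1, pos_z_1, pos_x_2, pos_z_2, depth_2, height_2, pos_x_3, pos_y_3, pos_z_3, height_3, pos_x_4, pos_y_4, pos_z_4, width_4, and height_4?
pos_x_1 = 3.5; pos_y_1 = 3.5; pos_z_1 = 4; pos_x_2 = 2; pos_z_2 = 15.5; depth_2 = 2.5; height_2 = 2.5; pos_x_3 = 13.5; pos_y_3 = 12.5; pos_z_3 = 6.5; height_3 = 3; pos_x_4 = 1; pos_y_4 = 6; pos_z_4 = 13; width_4 = 6.5; height_4 = 4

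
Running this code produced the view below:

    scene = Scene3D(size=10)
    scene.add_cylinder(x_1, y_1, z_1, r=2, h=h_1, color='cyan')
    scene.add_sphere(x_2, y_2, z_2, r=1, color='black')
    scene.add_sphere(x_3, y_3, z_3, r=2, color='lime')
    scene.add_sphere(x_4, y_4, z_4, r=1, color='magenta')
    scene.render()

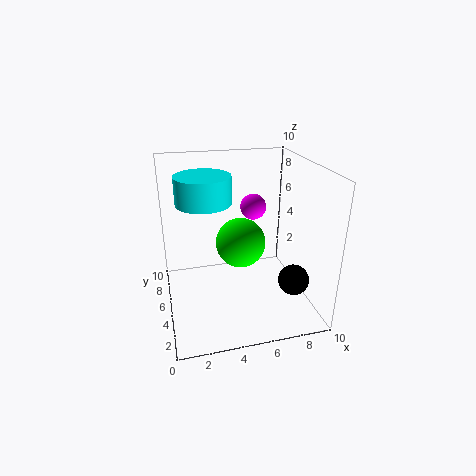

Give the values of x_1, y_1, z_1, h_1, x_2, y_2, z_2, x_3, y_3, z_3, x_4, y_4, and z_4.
x_1 = 3, y_1 = 7, z_1 = 7, h_1 = 2, x_2 = 8, y_2 = 2, z_2 = 3, x_3 = 6, y_3 = 8, z_3 = 3, x_4 = 7, y_4 = 8, z_4 = 6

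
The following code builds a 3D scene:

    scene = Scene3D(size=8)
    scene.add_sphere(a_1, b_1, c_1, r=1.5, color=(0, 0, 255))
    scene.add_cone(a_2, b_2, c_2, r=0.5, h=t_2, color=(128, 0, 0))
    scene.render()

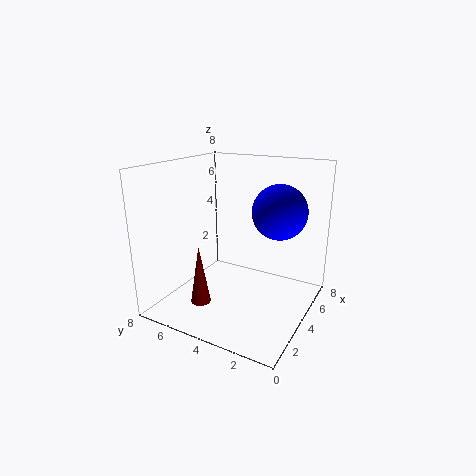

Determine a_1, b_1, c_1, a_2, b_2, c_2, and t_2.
a_1 = 5
b_1 = 2
c_1 = 5.5
a_2 = 1
b_2 = 4.5
c_2 = 1.5
t_2 = 3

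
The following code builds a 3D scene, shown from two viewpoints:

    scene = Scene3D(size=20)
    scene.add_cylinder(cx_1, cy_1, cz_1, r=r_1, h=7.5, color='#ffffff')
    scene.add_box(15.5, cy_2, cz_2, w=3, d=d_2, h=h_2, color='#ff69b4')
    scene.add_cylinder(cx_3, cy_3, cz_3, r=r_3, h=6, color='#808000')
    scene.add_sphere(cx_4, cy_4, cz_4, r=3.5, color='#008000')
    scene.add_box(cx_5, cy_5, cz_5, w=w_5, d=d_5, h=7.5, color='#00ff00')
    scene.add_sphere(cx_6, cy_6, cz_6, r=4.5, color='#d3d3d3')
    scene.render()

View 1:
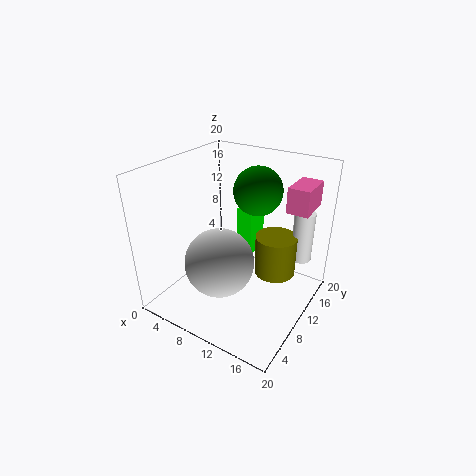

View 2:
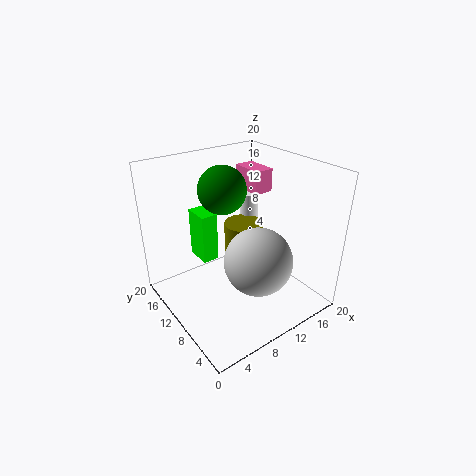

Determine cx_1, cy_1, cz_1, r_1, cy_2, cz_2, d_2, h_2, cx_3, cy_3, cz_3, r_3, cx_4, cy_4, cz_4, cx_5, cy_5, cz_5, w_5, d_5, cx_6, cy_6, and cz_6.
cx_1 = 17, cy_1 = 16.5, cz_1 = 5.5, r_1 = 1.5, cy_2 = 13, cz_2 = 14, d_2 = 5, h_2 = 3.5, cx_3 = 14, cy_3 = 14, cz_3 = 3.5, r_3 = 3, cx_4 = 10.5, cy_4 = 14.5, cz_4 = 15.5, cx_5 = 7, cy_5 = 14.5, cz_5 = 4.5, w_5 = 2.5, d_5 = 4, cx_6 = 10, cy_6 = 5.5, cz_6 = 8.5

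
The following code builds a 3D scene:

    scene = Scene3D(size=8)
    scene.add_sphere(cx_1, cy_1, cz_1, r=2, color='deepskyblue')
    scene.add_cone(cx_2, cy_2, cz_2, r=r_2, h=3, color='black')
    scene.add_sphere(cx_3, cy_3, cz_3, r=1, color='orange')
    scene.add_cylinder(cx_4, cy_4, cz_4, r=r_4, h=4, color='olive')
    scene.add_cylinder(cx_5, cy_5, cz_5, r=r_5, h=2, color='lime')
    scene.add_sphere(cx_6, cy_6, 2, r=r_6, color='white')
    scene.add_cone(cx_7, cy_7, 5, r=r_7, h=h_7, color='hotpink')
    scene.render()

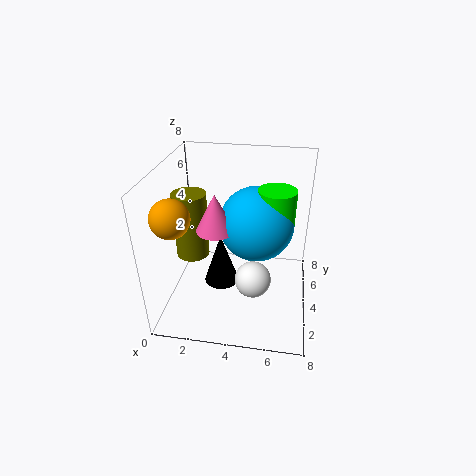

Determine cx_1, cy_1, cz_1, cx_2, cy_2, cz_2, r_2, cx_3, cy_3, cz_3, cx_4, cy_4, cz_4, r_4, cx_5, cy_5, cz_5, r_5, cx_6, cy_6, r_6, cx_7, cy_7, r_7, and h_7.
cx_1 = 5
cy_1 = 4
cz_1 = 5
cx_2 = 3
cy_2 = 4
cz_2 = 1
r_2 = 1
cx_3 = 1
cy_3 = 2
cz_3 = 6
cx_4 = 1
cy_4 = 5
cz_4 = 2
r_4 = 1
cx_5 = 6
cy_5 = 4
cz_5 = 5
r_5 = 1
cx_6 = 5
cy_6 = 3
r_6 = 1
cx_7 = 3
cy_7 = 3
r_7 = 1
h_7 = 2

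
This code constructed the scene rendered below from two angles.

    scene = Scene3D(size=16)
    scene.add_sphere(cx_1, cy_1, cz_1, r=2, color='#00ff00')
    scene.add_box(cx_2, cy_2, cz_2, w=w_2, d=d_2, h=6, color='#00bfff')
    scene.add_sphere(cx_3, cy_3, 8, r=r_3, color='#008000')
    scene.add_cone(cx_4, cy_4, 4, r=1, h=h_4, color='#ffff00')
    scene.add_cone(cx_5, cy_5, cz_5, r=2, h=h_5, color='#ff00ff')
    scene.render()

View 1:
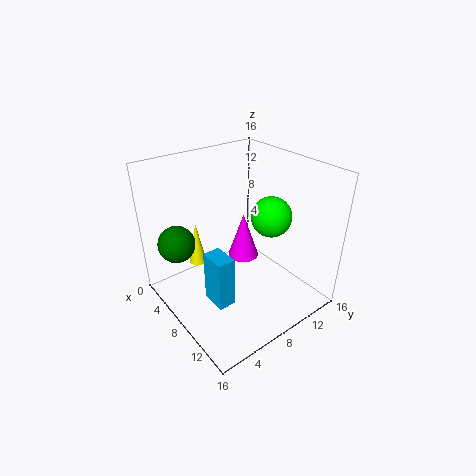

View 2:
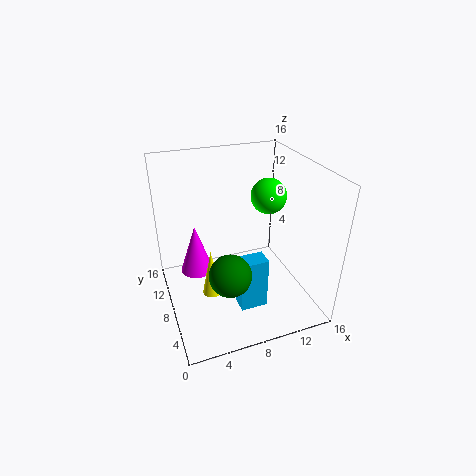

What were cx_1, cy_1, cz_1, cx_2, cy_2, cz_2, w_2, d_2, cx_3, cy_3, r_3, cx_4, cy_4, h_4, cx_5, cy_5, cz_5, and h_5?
cx_1 = 12
cy_1 = 9
cz_1 = 12
cx_2 = 7
cy_2 = 4
cz_2 = 1
w_2 = 3
d_2 = 2
cx_3 = 5
cy_3 = 2
r_3 = 2
cx_4 = 4
cy_4 = 5
h_4 = 5
cx_5 = 4
cy_5 = 12
cz_5 = 2
h_5 = 6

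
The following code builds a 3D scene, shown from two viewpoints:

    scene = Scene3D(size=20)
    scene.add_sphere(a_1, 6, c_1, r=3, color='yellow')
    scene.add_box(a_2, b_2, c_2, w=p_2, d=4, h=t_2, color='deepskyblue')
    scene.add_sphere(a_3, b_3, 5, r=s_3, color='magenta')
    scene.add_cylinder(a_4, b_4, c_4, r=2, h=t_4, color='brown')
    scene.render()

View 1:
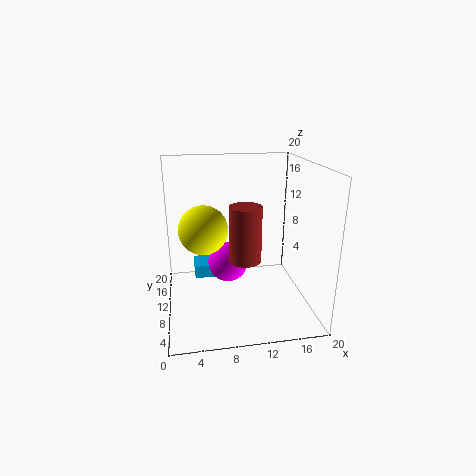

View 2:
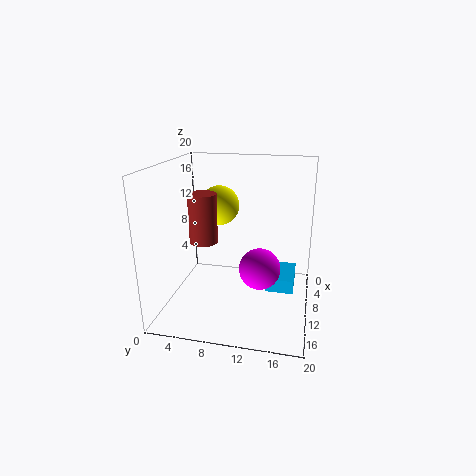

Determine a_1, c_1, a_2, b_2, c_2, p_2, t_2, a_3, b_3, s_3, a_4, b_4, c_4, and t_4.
a_1 = 5; c_1 = 13; a_2 = 4; b_2 = 14; c_2 = 2; p_2 = 6; t_2 = 2; a_3 = 9; b_3 = 13; s_3 = 3; a_4 = 10; b_4 = 5; c_4 = 9; t_4 = 7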